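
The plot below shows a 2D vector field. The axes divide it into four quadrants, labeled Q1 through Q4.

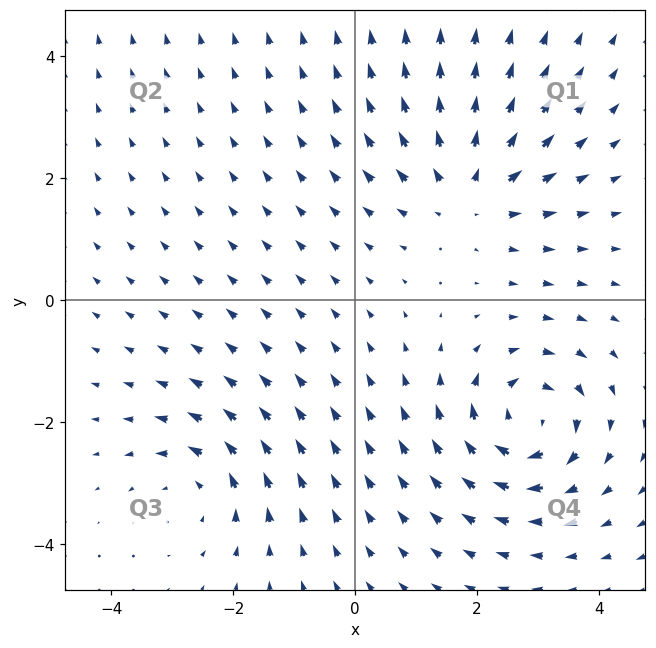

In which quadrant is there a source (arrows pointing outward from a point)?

The source sits at approximately (1.9, 1.8), which lies in quadrant Q1. The divergence there is about +5, positive as expected for a source.

Q1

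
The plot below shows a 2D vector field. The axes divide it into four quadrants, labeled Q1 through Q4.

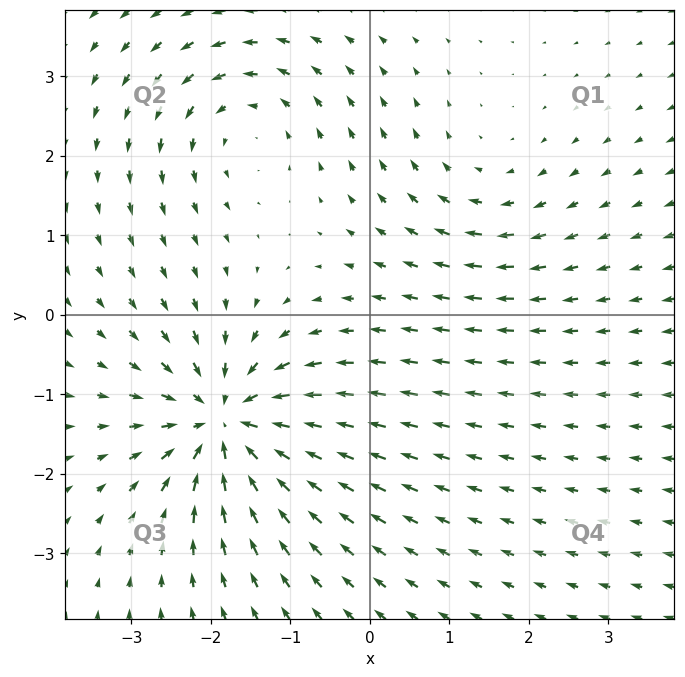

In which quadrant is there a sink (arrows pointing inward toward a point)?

The sink sits at approximately (-1.8, -1.4), which lies in quadrant Q3. The divergence there is about -6, negative as expected for a sink.

Q3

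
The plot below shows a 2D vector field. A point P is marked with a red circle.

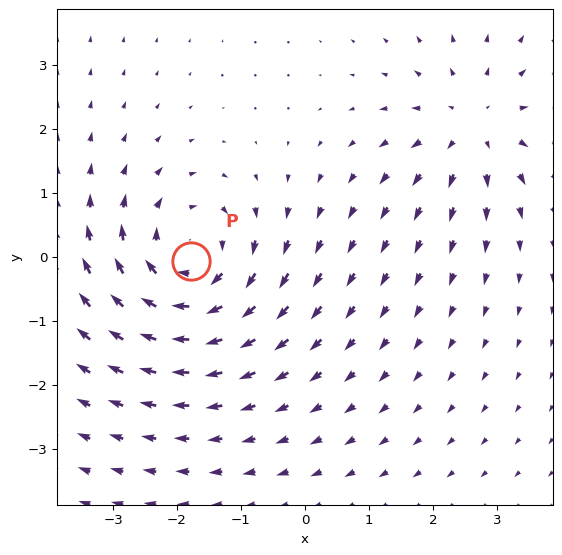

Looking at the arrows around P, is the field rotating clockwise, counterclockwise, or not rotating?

Near P at (-1.8, -0.1) the arrows circulate clockwise. The curl (z-component) there is about -4; negative curl means clockwise rotation.

clockwise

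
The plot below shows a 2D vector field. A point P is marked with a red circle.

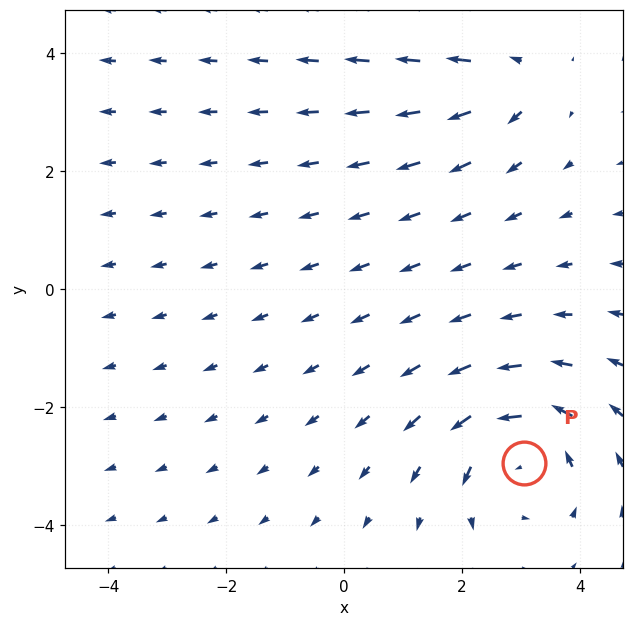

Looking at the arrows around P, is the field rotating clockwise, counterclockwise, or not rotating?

Near P at (3.1, -2.9) the arrows circulate counterclockwise. The curl (z-component) there is about +5; positive curl means counterclockwise rotation.

counterclockwise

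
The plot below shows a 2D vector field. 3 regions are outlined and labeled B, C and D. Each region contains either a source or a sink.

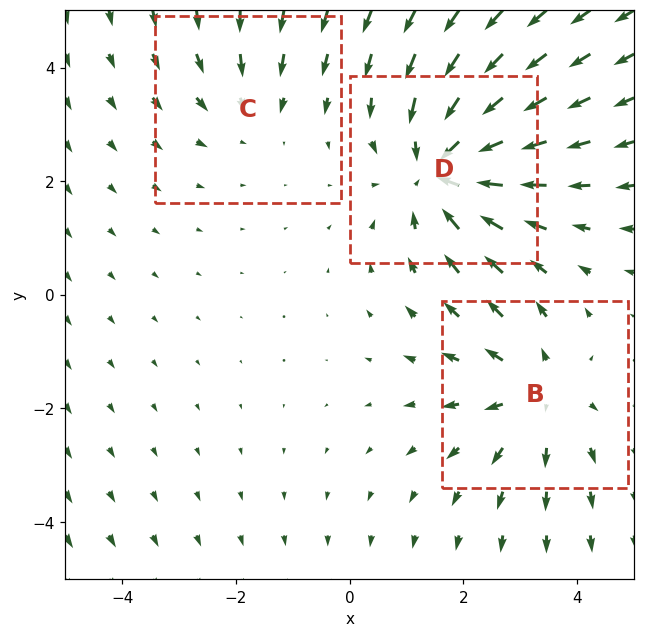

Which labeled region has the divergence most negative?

D

Divergence at each region's feature centre — B: about +3, C: about -2, D: about -4. Region D is most negative.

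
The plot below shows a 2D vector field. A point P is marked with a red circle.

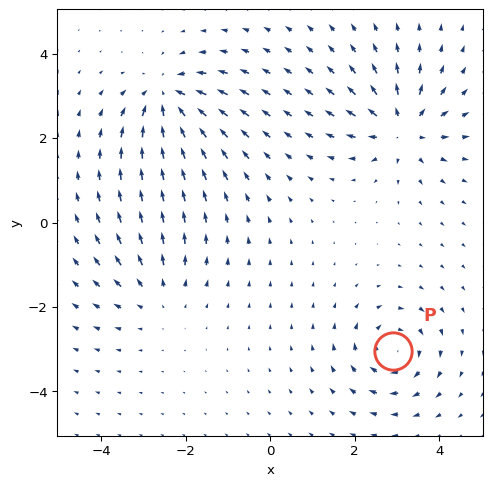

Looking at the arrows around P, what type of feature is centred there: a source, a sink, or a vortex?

At P (2.9, -3.0) the arrows circulate clockwise. Divergence ≈0, curl about -5 — near-zero divergence with nonzero curl is a vortex.

vortex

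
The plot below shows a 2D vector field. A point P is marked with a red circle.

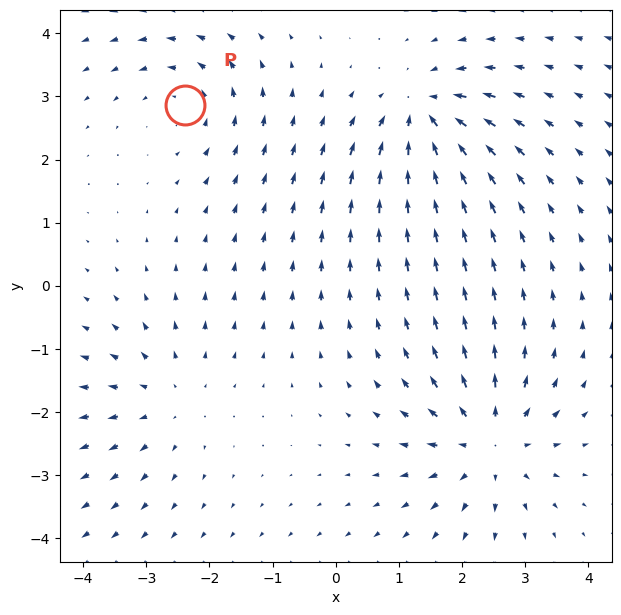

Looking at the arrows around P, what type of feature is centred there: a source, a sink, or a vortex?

vortex

At P (-2.4, 2.9) the arrows circulate counterclockwise. Divergence ≈0, curl about +3 — near-zero divergence with nonzero curl is a vortex.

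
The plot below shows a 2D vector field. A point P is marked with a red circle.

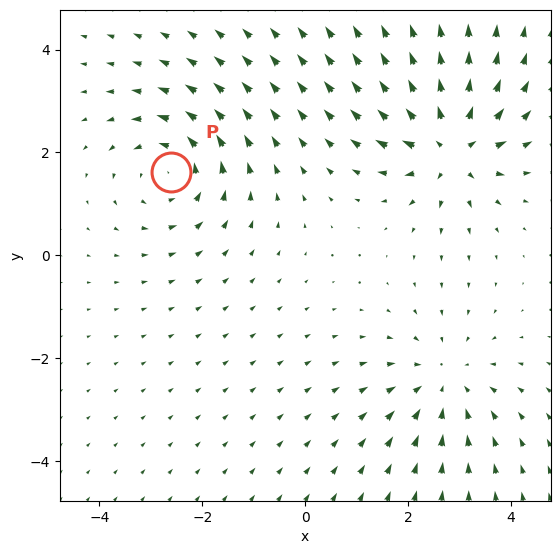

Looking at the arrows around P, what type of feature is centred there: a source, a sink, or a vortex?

vortex

At P (-2.6, 1.6) the arrows circulate counterclockwise. Divergence ≈0, curl about +3 — near-zero divergence with nonzero curl is a vortex.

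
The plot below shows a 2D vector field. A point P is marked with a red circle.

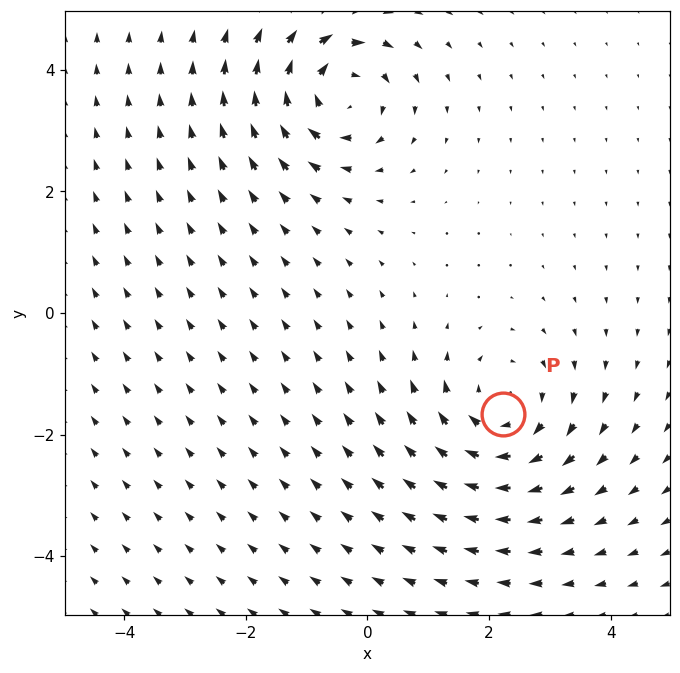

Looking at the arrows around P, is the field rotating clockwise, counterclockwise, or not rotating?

clockwise

Near P at (2.2, -1.7) the arrows circulate clockwise. The curl (z-component) there is about -4; negative curl means clockwise rotation.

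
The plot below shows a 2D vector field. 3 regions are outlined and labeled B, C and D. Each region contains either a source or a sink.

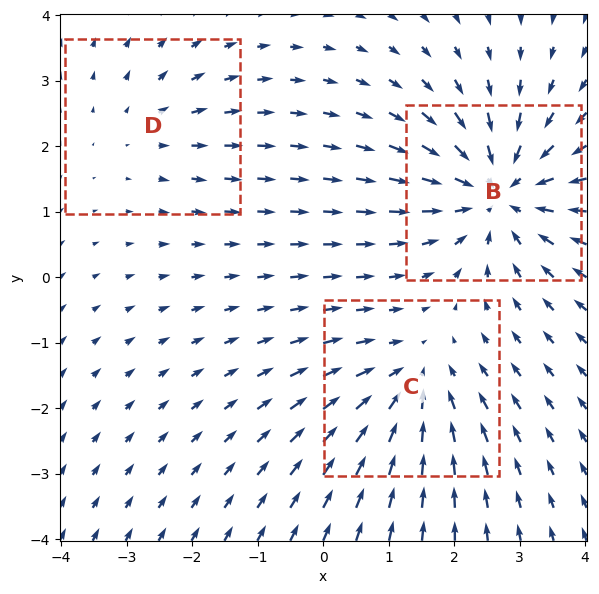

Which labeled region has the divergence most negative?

Divergence at each region's feature centre — B: about -5, C: about -3, D: about +2. Region B is most negative.

B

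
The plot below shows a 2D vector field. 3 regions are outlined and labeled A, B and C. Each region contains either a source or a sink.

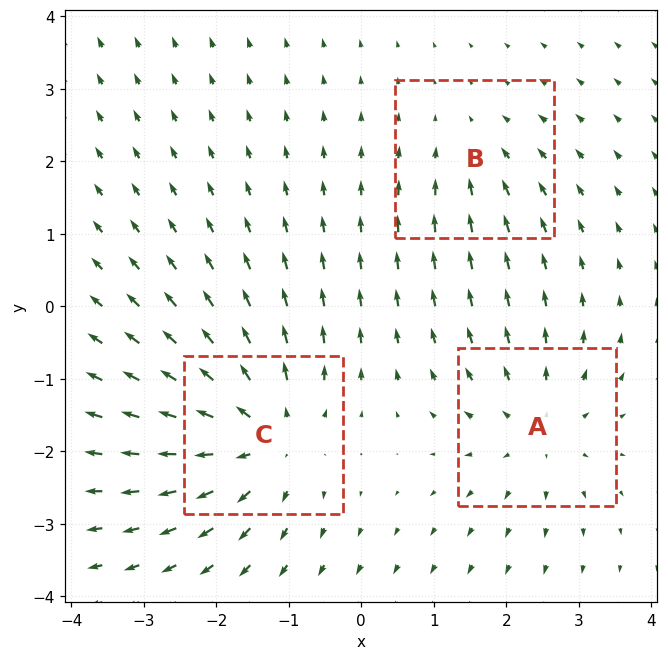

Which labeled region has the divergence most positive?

Divergence at each region's feature centre — A: about +3, B: about -2, C: about +4. Region C is most positive.

C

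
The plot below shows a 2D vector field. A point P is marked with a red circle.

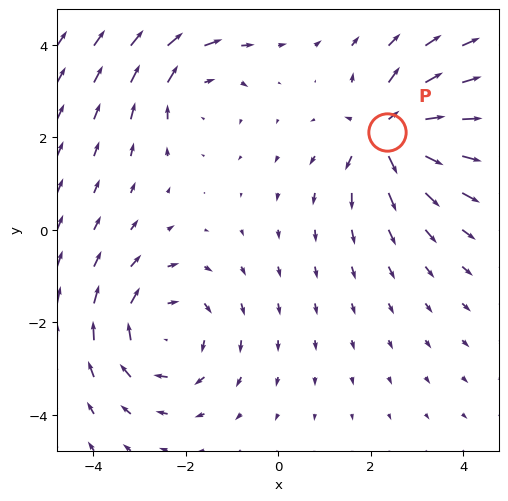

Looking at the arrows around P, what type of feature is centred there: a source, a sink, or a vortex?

At P (2.4, 2.1) the arrows spread outward. Divergence about +6, curl ≈0 — positive divergence with near-zero curl is a source.

source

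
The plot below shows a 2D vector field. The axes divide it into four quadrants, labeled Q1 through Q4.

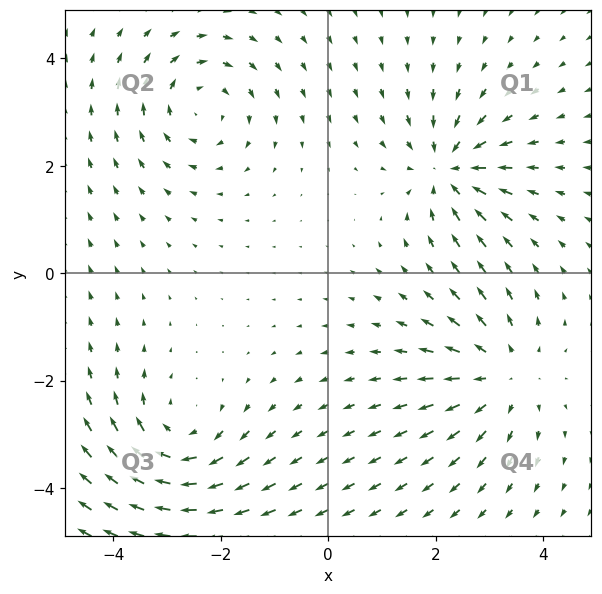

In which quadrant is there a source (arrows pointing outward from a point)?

The source sits at approximately (3.3, -1.9), which lies in quadrant Q4. The divergence there is about +4, positive as expected for a source.

Q4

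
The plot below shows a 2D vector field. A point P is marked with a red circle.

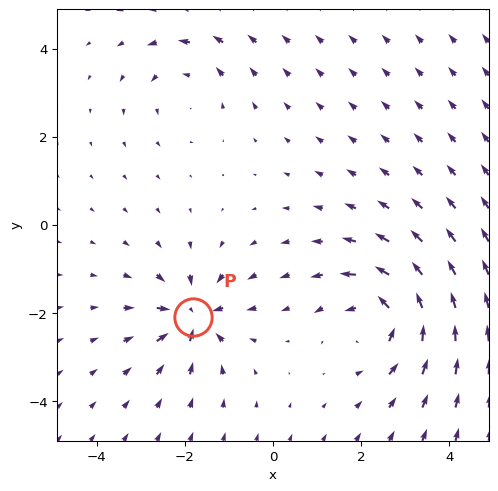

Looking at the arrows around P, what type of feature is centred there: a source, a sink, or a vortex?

sink

At P (-1.8, -2.1) the arrows converge inward. Divergence about -6, curl ≈0 — negative divergence with near-zero curl is a sink.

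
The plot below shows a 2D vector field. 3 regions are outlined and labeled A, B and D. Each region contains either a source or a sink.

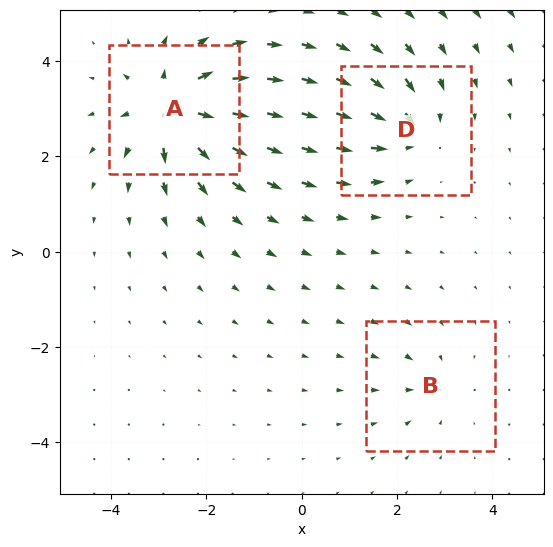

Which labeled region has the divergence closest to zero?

Divergence at each region's feature centre — A: about +7, B: about -3, D: about -4. Region B is closest to zero.

B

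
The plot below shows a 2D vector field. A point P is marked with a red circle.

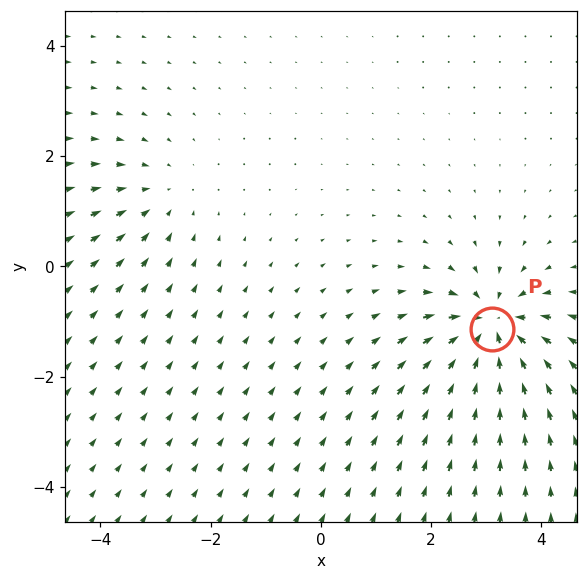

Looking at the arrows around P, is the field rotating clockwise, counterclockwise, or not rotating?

Near P at (3.1, -1.1) the arrows show no circulation. The curl there is ≈0.

not rotating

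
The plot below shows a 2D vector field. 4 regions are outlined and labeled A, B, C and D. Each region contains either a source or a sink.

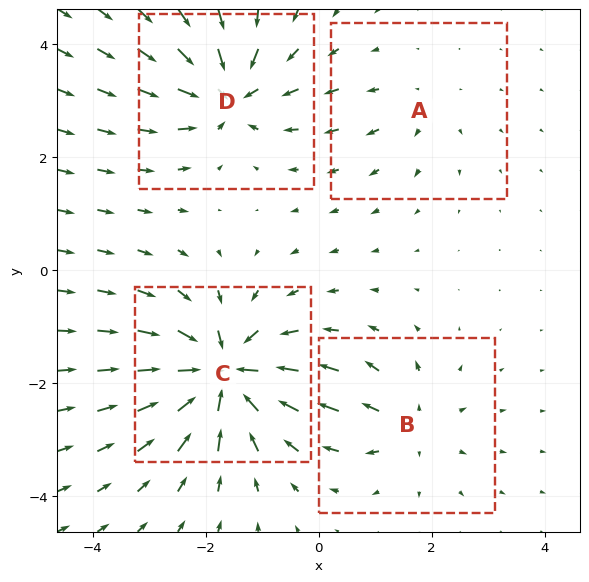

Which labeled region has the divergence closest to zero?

Divergence at each region's feature centre — A: about +2, B: about +4, C: about -8, D: about -6. Region A is closest to zero.

A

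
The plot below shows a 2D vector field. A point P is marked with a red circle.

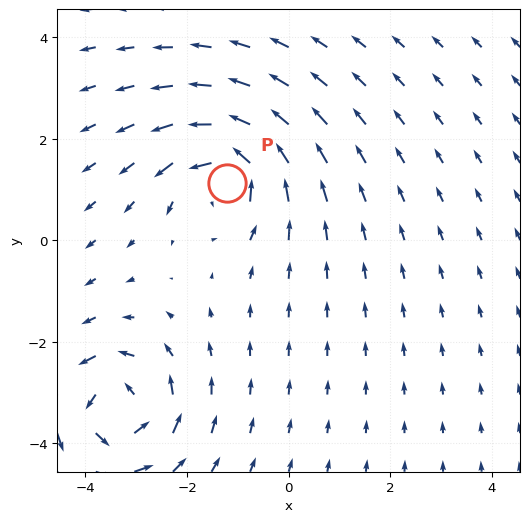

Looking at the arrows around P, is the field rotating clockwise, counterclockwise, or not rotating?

counterclockwise

Near P at (-1.2, 1.1) the arrows circulate counterclockwise. The curl (z-component) there is about +6; positive curl means counterclockwise rotation.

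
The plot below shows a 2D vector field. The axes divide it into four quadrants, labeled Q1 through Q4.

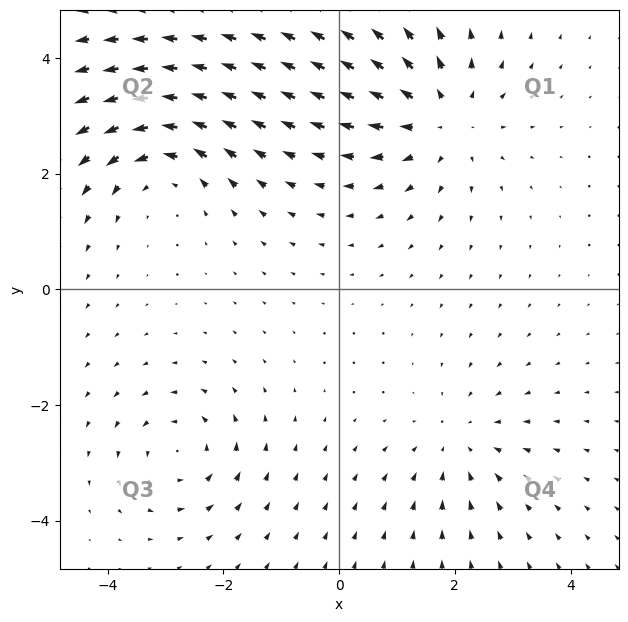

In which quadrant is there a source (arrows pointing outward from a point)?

Q1

The source sits at approximately (1.8, 3.0), which lies in quadrant Q1. The divergence there is about +4, positive as expected for a source.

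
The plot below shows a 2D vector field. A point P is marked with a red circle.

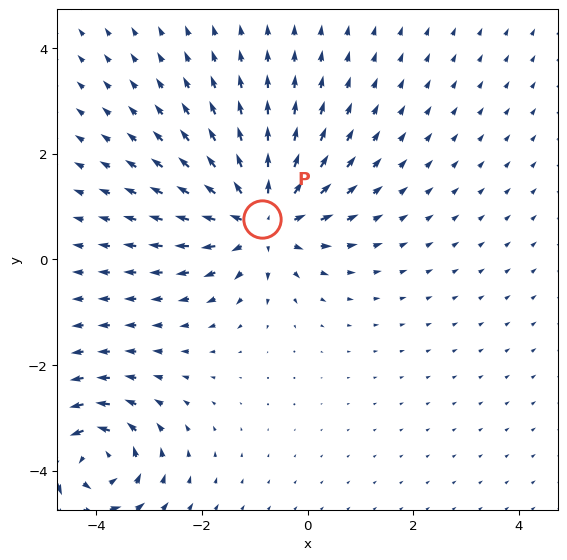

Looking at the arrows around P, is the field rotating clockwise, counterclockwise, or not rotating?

not rotating

Near P at (-0.9, 0.8) the arrows show no circulation. The curl there is ≈0.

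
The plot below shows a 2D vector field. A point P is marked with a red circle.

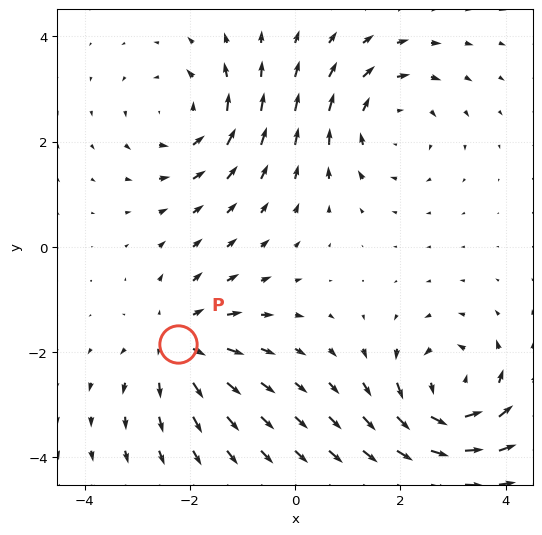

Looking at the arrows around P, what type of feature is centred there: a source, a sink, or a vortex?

source

At P (-2.2, -1.8) the arrows spread outward. Divergence about +4, curl ≈0 — positive divergence with near-zero curl is a source.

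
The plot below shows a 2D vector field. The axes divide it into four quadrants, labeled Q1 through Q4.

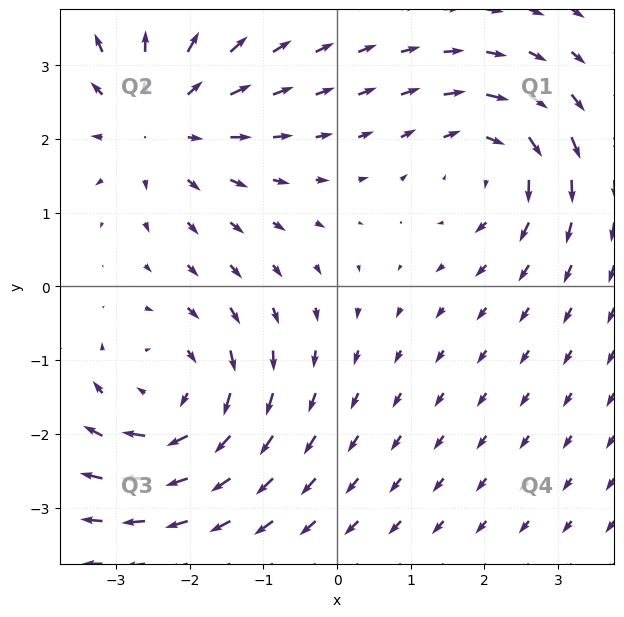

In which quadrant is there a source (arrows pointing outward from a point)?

The source sits at approximately (-2.4, 2.3), which lies in quadrant Q2. The divergence there is about +4, positive as expected for a source.

Q2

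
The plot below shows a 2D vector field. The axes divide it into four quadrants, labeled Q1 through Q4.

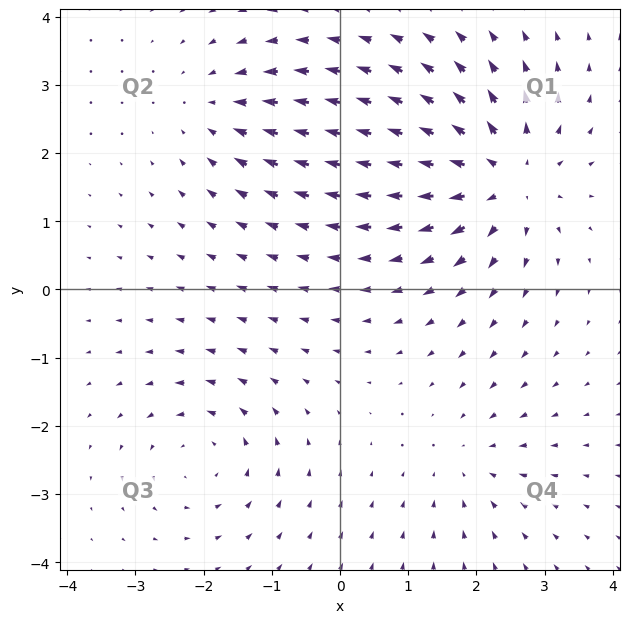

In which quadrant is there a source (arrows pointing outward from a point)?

Q1

The source sits at approximately (2.4, 1.6), which lies in quadrant Q1. The divergence there is about +5, positive as expected for a source.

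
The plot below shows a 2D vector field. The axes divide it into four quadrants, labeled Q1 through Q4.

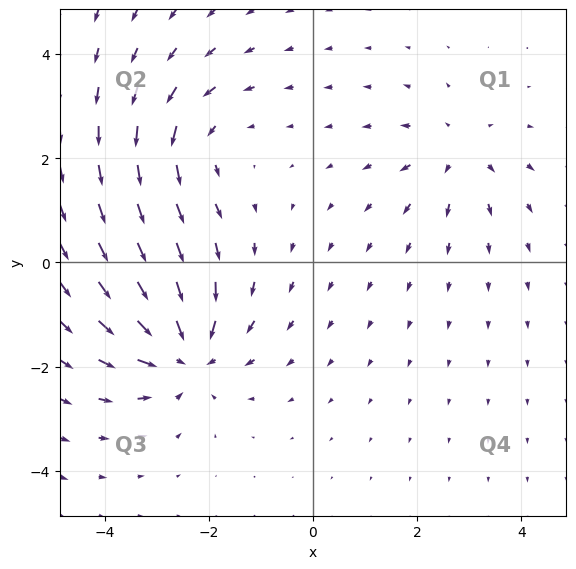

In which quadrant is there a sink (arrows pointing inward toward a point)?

The sink sits at approximately (-2.5, -1.7), which lies in quadrant Q3. The divergence there is about -5, negative as expected for a sink.

Q3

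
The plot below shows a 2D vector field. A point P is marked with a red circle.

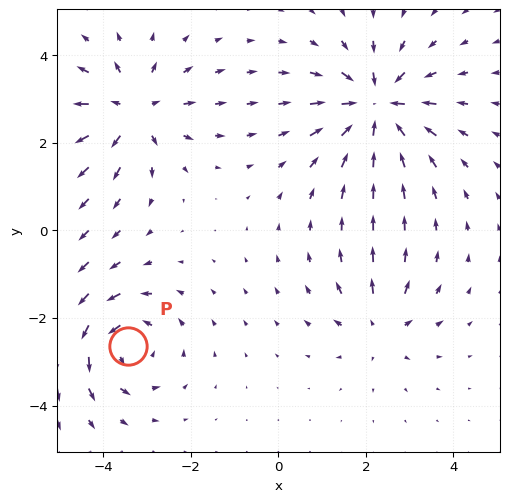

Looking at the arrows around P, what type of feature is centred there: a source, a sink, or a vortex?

At P (-3.4, -2.6) the arrows circulate counterclockwise. Divergence ≈0, curl about +4 — near-zero divergence with nonzero curl is a vortex.

vortex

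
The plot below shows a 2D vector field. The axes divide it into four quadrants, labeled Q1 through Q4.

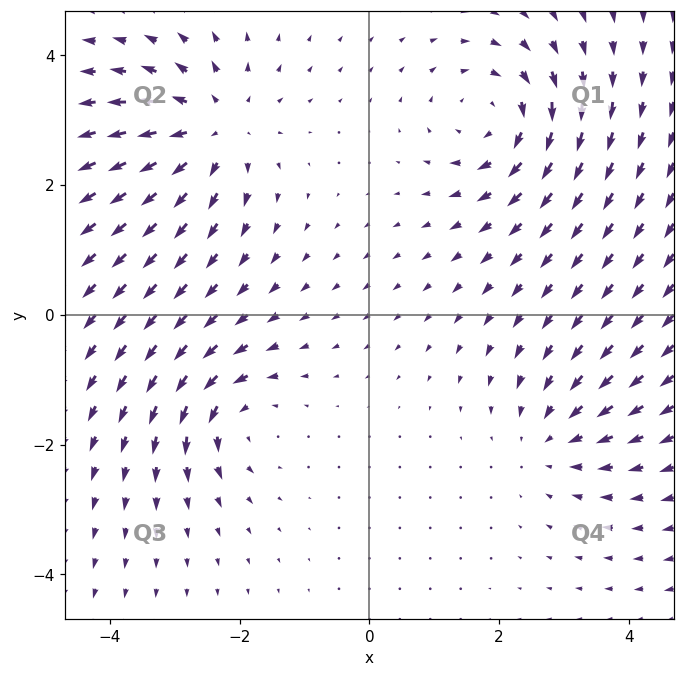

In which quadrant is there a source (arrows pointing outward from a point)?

The source sits at approximately (-2.4, 2.9), which lies in quadrant Q2. The divergence there is about +4, positive as expected for a source.

Q2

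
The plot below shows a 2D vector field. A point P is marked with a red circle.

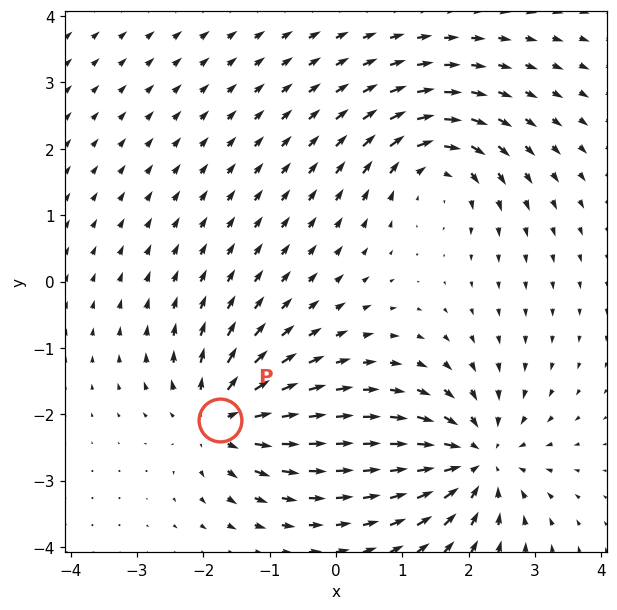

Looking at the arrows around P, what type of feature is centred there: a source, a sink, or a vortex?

source

At P (-1.7, -2.1) the arrows spread outward. Divergence about +6, curl ≈0 — positive divergence with near-zero curl is a source.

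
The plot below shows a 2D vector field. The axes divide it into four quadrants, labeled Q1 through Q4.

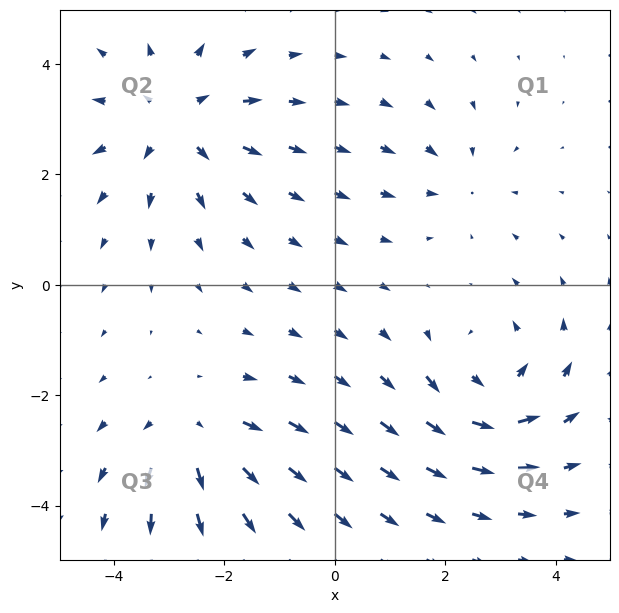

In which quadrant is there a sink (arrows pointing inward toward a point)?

The sink sits at approximately (2.2, 1.9), which lies in quadrant Q1. The divergence there is about -2, negative as expected for a sink.

Q1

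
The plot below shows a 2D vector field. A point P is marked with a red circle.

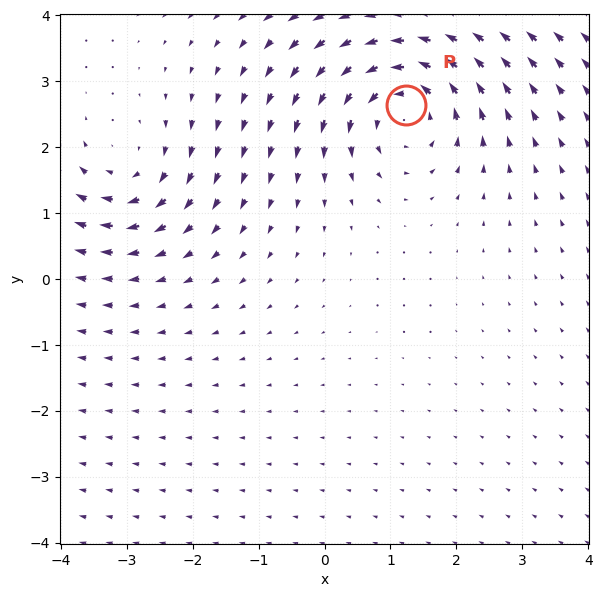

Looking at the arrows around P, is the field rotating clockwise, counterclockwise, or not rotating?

counterclockwise

Near P at (1.2, 2.6) the arrows circulate counterclockwise. The curl (z-component) there is about +4; positive curl means counterclockwise rotation.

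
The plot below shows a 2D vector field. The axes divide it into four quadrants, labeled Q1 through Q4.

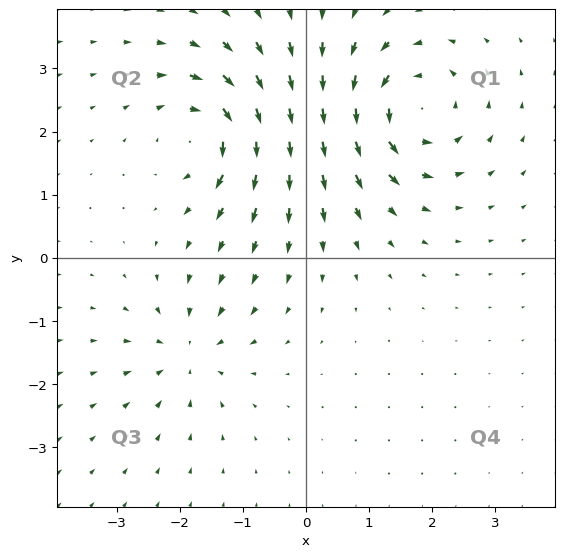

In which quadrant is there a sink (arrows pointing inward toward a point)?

Q3

The sink sits at approximately (-1.9, -1.5), which lies in quadrant Q3. The divergence there is about -3, negative as expected for a sink.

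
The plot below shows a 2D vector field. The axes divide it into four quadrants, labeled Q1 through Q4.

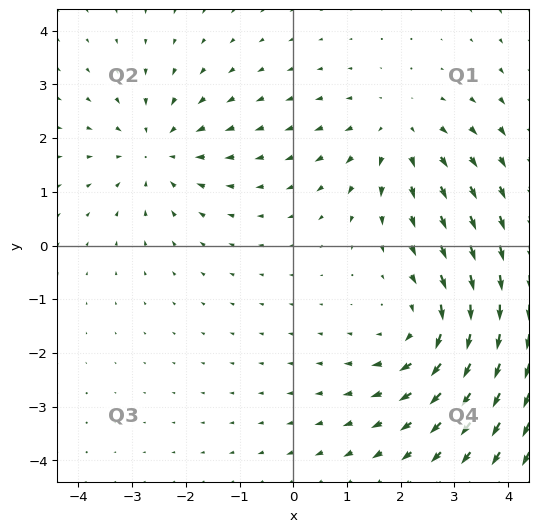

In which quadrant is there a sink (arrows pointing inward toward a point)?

The sink sits at approximately (-2.5, 1.8), which lies in quadrant Q2. The divergence there is about -3, negative as expected for a sink.

Q2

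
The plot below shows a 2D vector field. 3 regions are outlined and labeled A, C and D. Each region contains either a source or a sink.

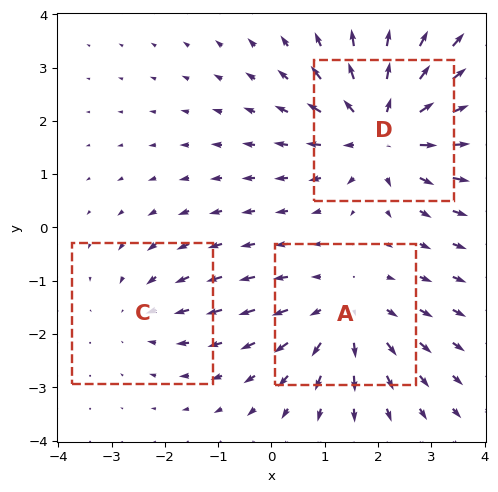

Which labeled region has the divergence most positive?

D

Divergence at each region's feature centre — A: about +3, C: about -2, D: about +4. Region D is most positive.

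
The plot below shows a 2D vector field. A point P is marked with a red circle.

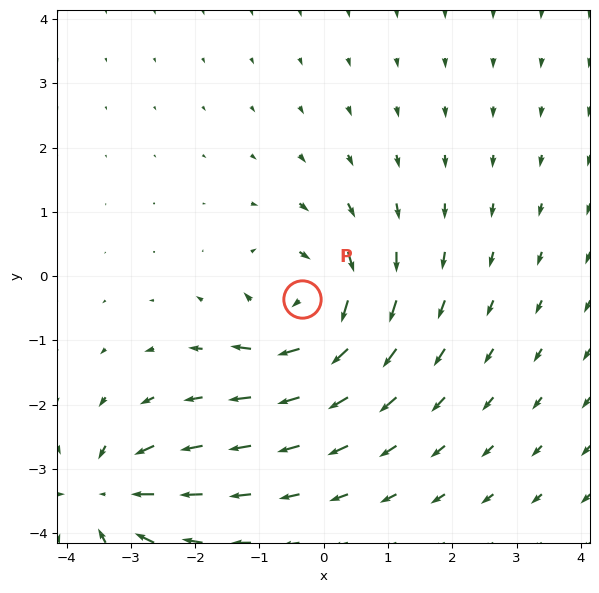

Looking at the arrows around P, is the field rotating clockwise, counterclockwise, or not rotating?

clockwise

Near P at (-0.3, -0.4) the arrows circulate clockwise. The curl (z-component) there is about -5; negative curl means clockwise rotation.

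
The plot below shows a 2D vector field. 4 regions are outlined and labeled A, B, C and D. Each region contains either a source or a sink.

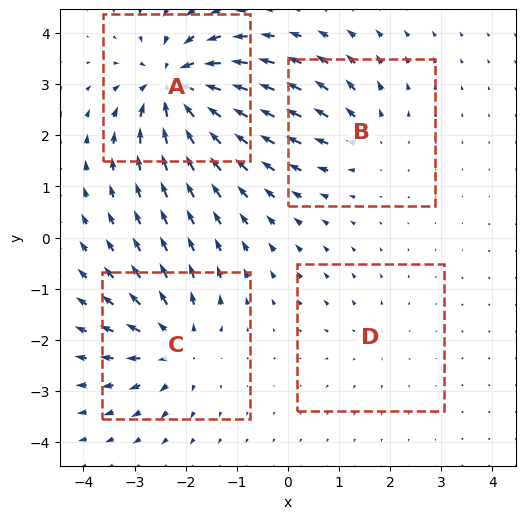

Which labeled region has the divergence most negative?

A

Divergence at each region's feature centre — A: about -8, B: about +4, C: about +6, D: about +2. Region A is most negative.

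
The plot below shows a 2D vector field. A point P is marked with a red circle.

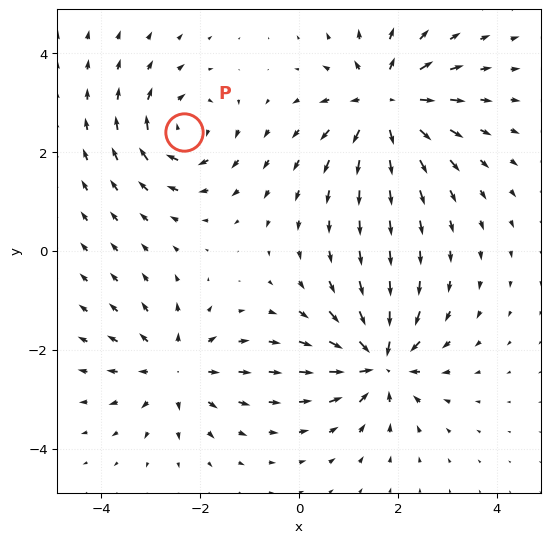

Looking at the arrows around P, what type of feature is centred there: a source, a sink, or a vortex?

At P (-2.3, 2.4) the arrows circulate clockwise. Divergence ≈0, curl about -4 — near-zero divergence with nonzero curl is a vortex.

vortex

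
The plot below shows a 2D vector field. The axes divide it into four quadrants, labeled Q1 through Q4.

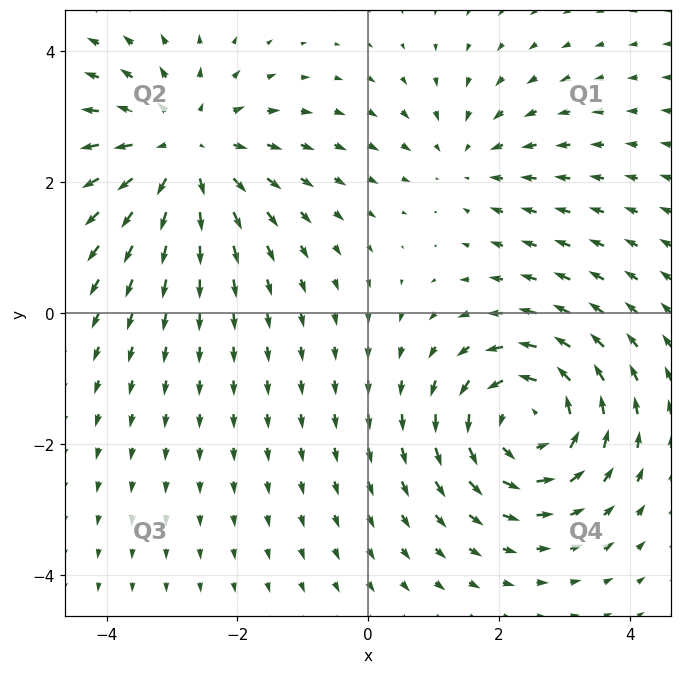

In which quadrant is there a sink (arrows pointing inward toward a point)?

Q1

The sink sits at approximately (1.5, 2.3), which lies in quadrant Q1. The divergence there is about -2, negative as expected for a sink.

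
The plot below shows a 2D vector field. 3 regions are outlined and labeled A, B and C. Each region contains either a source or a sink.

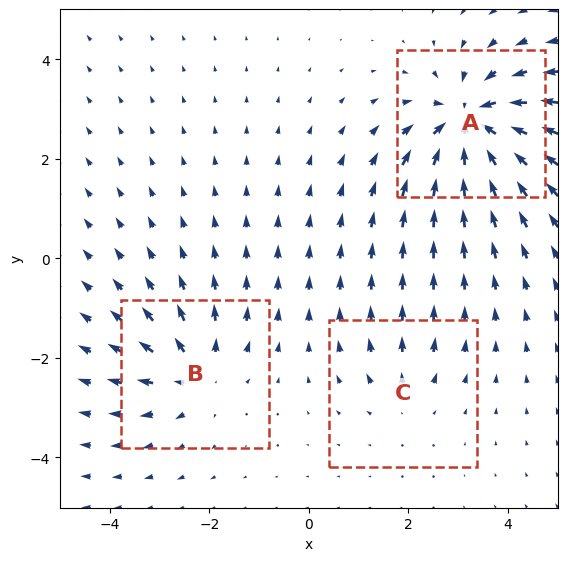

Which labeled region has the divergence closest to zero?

C

Divergence at each region's feature centre — A: about -6, B: about +4, C: about +2. Region C is closest to zero.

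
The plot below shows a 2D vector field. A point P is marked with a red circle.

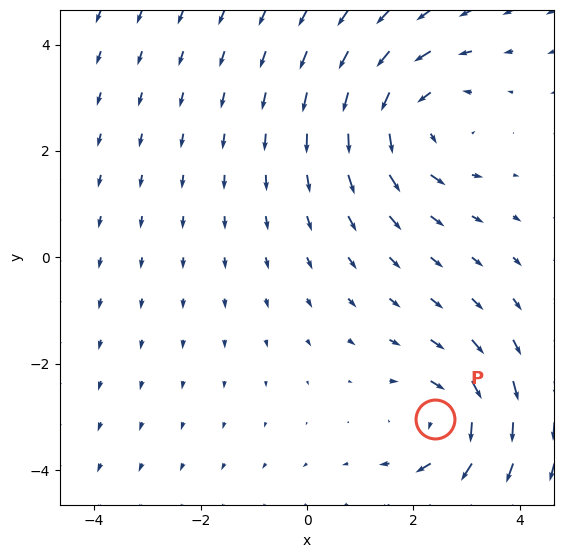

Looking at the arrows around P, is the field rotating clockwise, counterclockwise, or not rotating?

clockwise

Near P at (2.4, -3.0) the arrows circulate clockwise. The curl (z-component) there is about -3; negative curl means clockwise rotation.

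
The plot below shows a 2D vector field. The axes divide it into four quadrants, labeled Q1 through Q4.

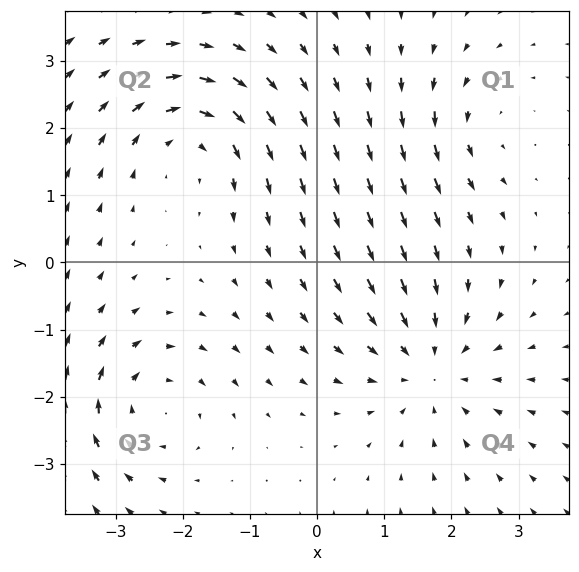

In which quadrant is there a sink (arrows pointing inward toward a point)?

The sink sits at approximately (1.7, -1.5), which lies in quadrant Q4. The divergence there is about -4, negative as expected for a sink.

Q4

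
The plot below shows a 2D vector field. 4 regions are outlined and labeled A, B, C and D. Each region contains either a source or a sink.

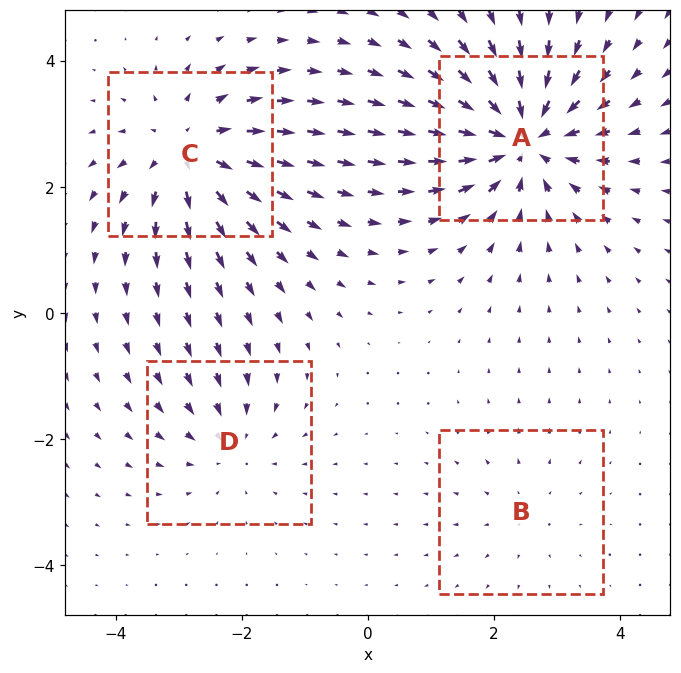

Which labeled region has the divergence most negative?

Divergence at each region's feature centre — A: about -7, B: about +2, C: about +6, D: about -3. Region A is most negative.

A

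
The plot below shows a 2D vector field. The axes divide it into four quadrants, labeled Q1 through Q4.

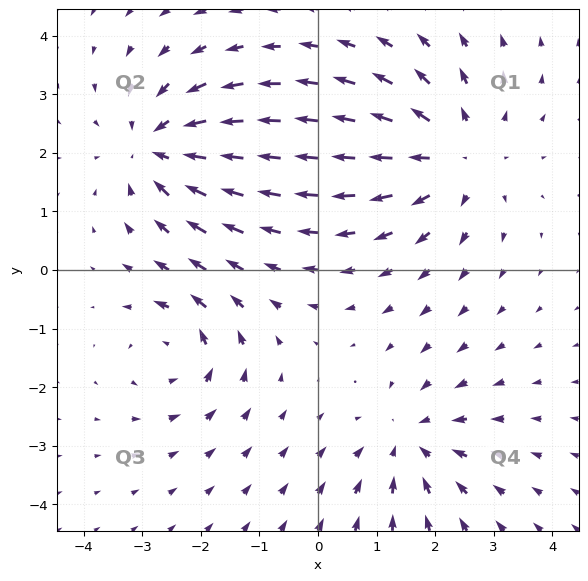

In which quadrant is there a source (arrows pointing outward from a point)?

The source sits at approximately (2.3, 1.9), which lies in quadrant Q1. The divergence there is about +4, positive as expected for a source.

Q1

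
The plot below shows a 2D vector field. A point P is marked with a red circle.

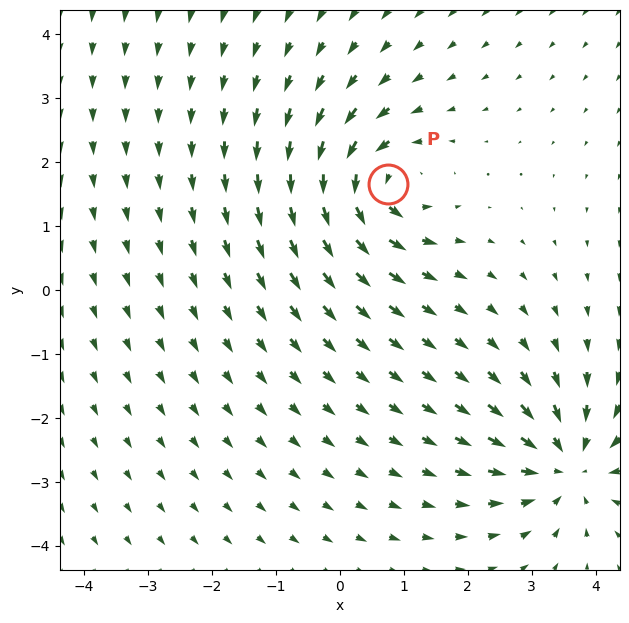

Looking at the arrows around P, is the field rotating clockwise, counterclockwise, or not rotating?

counterclockwise

Near P at (0.7, 1.6) the arrows circulate counterclockwise. The curl (z-component) there is about +5; positive curl means counterclockwise rotation.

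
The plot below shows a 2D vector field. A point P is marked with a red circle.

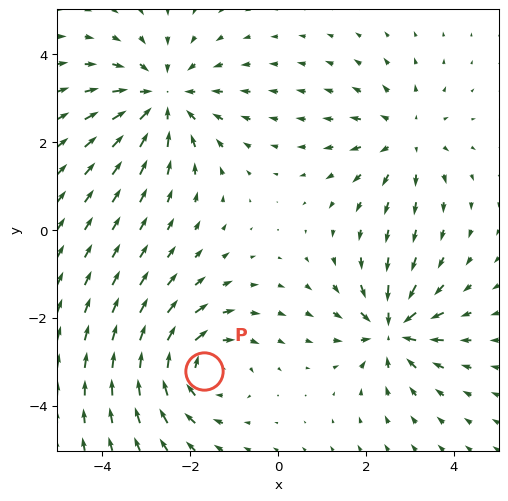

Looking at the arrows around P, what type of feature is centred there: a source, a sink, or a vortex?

vortex

At P (-1.7, -3.2) the arrows circulate clockwise. Divergence ≈0, curl about -4 — near-zero divergence with nonzero curl is a vortex.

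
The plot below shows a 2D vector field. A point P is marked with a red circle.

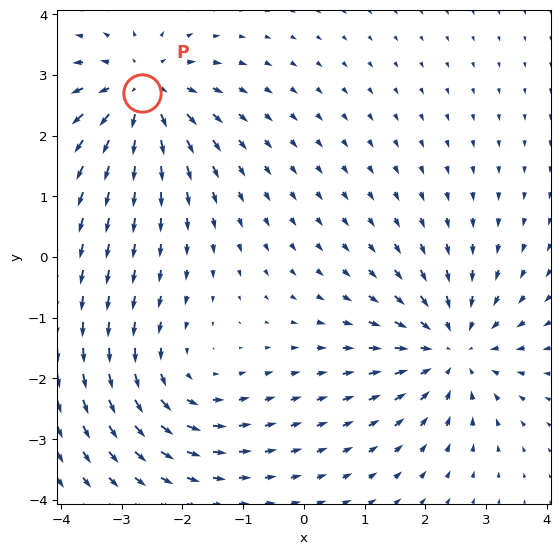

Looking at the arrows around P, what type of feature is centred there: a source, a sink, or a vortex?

At P (-2.7, 2.7) the arrows spread outward. Divergence about +5, curl ≈0 — positive divergence with near-zero curl is a source.

source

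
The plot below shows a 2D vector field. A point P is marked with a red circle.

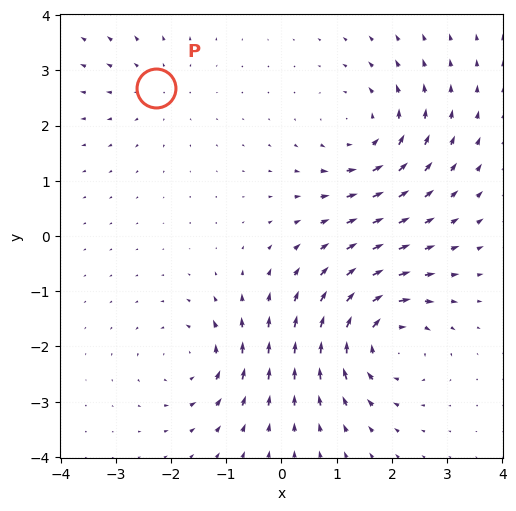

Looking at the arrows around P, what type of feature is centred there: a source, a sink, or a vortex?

source

At P (-2.3, 2.7) the arrows spread outward. Divergence about +2, curl ≈0 — positive divergence with near-zero curl is a source.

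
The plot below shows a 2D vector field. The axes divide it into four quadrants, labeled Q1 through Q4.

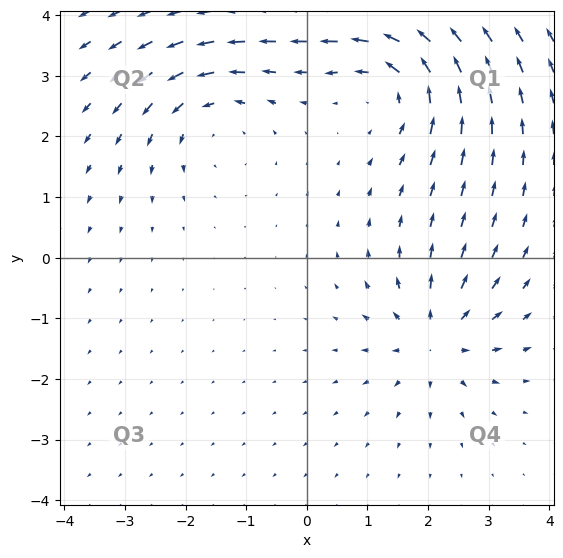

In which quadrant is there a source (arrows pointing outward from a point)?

Q4

The source sits at approximately (2.1, -1.3), which lies in quadrant Q4. The divergence there is about +5, positive as expected for a source.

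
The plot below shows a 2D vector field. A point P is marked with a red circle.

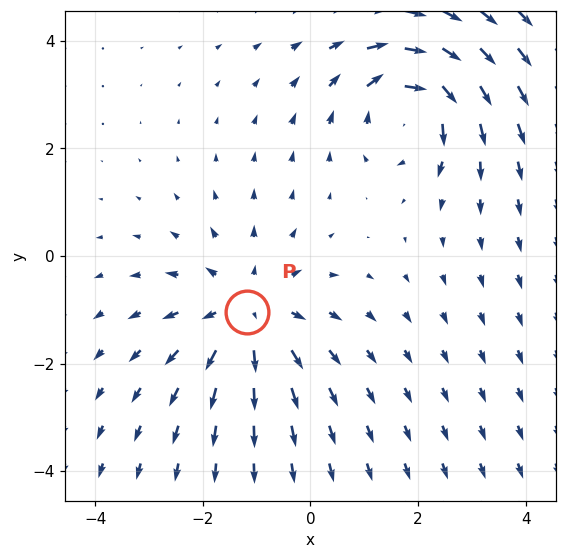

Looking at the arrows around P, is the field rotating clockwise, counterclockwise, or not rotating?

Near P at (-1.2, -1.0) the arrows show no circulation. The curl there is ≈0.

not rotating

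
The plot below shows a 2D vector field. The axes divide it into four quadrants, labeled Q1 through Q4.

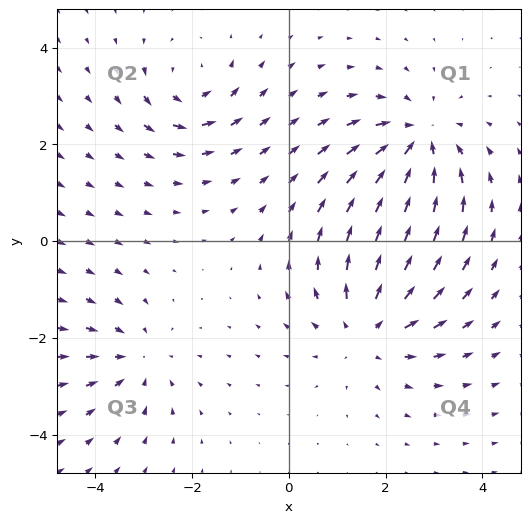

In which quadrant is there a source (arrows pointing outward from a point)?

The source sits at approximately (1.6, -1.8), which lies in quadrant Q4. The divergence there is about +4, positive as expected for a source.

Q4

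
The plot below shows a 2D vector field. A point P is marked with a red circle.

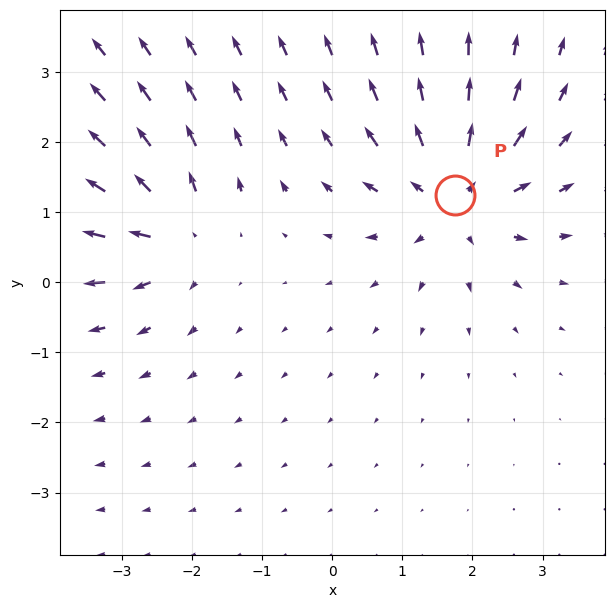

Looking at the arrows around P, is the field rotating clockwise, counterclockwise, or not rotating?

not rotating

Near P at (1.7, 1.2) the arrows show no circulation. The curl there is ≈0.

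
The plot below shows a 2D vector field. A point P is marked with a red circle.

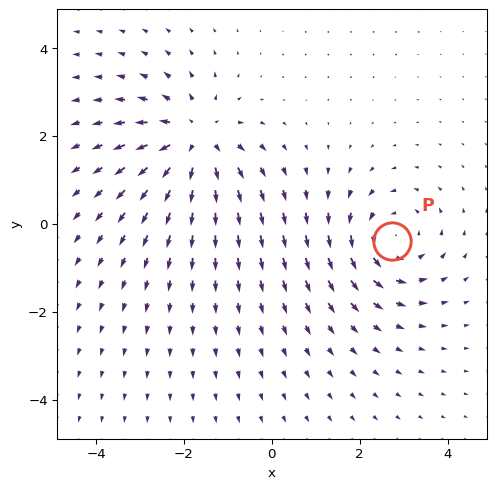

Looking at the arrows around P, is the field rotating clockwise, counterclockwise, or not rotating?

Near P at (2.7, -0.4) the arrows circulate counterclockwise. The curl (z-component) there is about +4; positive curl means counterclockwise rotation.

counterclockwise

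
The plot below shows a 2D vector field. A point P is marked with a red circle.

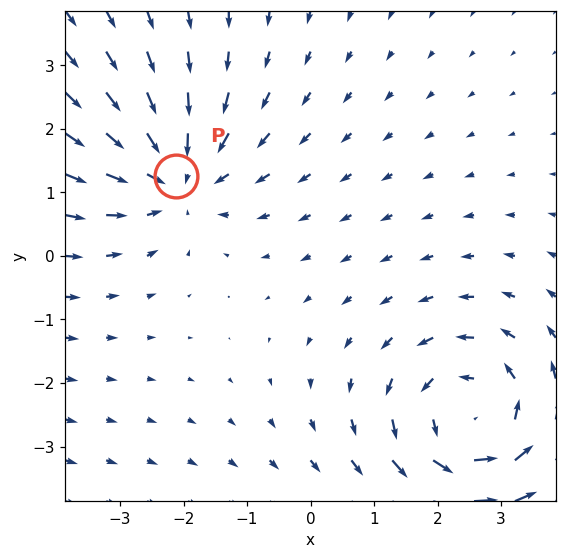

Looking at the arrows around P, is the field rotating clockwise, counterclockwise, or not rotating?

Near P at (-2.1, 1.3) the arrows show no circulation. The curl there is ≈0.

not rotating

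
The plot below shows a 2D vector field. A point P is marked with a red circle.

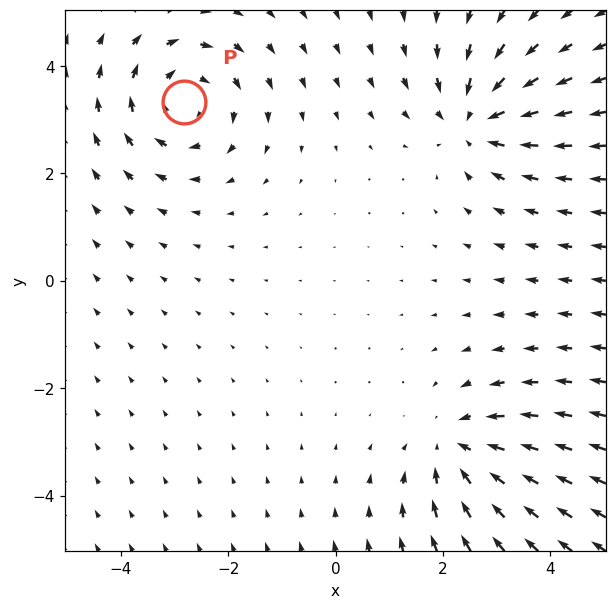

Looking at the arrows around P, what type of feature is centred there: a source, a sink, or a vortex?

vortex

At P (-2.8, 3.3) the arrows circulate clockwise. Divergence ≈0, curl about -4 — near-zero divergence with nonzero curl is a vortex.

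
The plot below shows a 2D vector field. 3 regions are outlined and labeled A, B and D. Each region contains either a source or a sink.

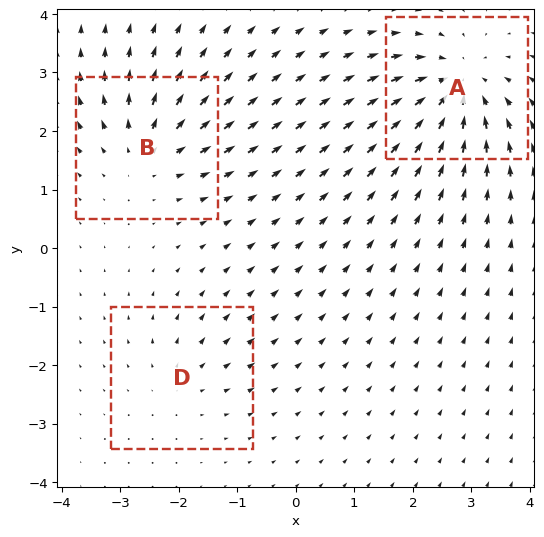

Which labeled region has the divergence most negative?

Divergence at each region's feature centre — A: about -5, B: about +4, D: about +2. Region A is most negative.

A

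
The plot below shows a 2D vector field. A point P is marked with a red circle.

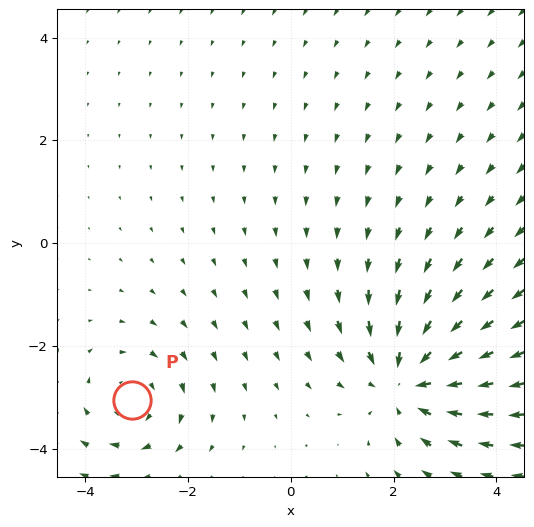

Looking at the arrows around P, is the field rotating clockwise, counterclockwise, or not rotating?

clockwise

Near P at (-3.1, -3.1) the arrows circulate clockwise. The curl (z-component) there is about -3; negative curl means clockwise rotation.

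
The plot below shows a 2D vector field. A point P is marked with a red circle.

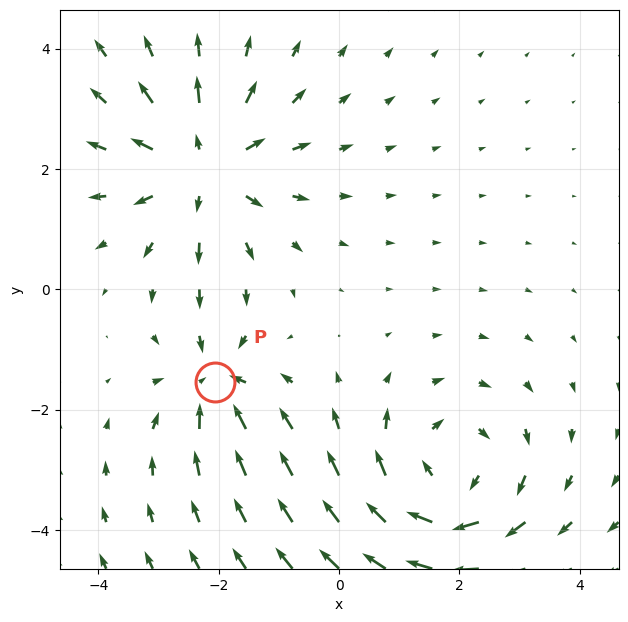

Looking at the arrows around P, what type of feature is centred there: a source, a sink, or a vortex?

sink

At P (-2.1, -1.5) the arrows converge inward. Divergence about -4, curl ≈0 — negative divergence with near-zero curl is a sink.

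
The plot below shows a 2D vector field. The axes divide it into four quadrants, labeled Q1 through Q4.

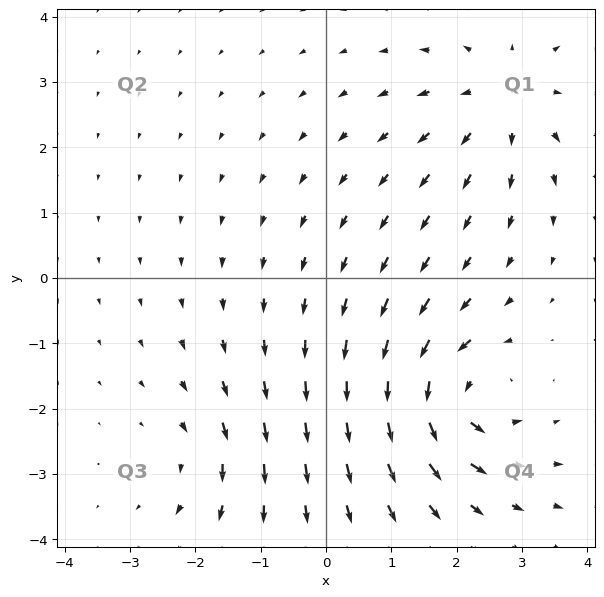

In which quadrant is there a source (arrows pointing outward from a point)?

The source sits at approximately (2.7, 2.8), which lies in quadrant Q1. The divergence there is about +4, positive as expected for a source.

Q1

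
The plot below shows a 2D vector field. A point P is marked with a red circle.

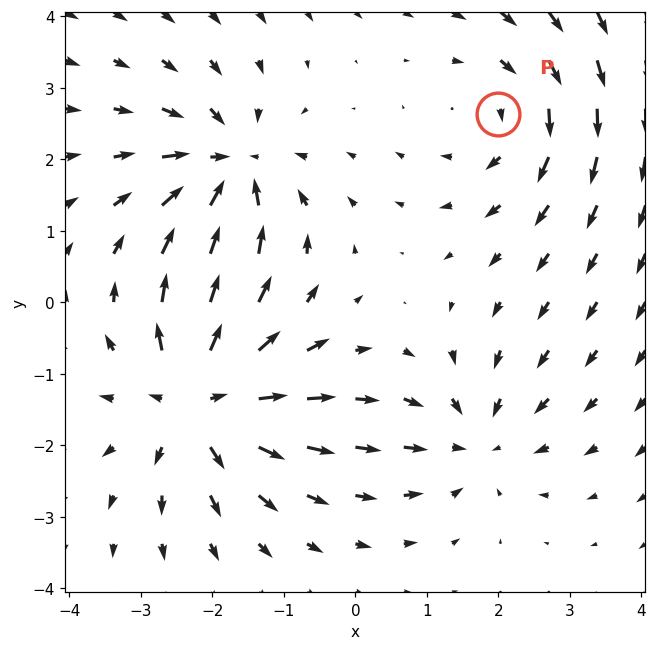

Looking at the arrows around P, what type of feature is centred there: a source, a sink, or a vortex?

vortex

At P (2.0, 2.6) the arrows circulate clockwise. Divergence ≈0, curl about -3 — near-zero divergence with nonzero curl is a vortex.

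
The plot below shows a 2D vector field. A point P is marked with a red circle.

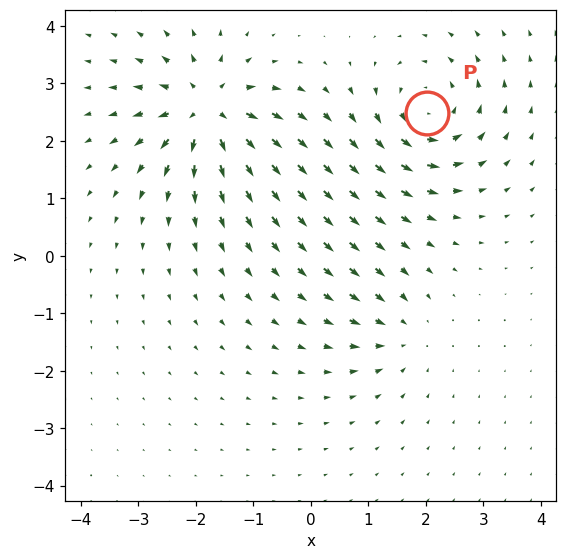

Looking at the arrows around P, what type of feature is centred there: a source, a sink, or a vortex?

At P (2.0, 2.5) the arrows circulate counterclockwise. Divergence ≈0, curl about +5 — near-zero divergence with nonzero curl is a vortex.

vortex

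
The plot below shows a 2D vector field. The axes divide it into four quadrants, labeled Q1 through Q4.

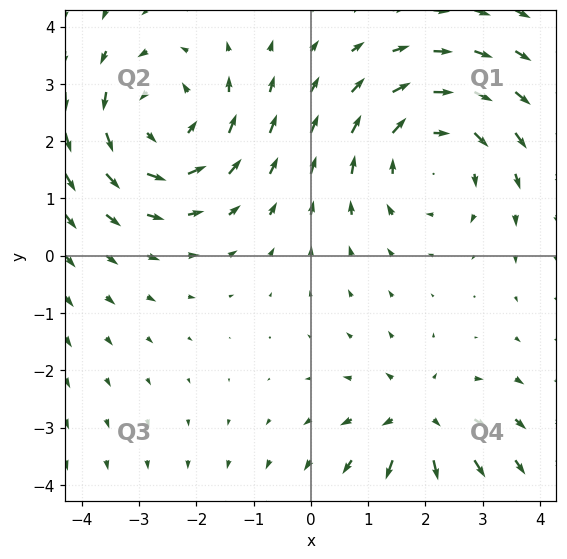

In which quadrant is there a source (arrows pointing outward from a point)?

The source sits at approximately (1.9, -2.9), which lies in quadrant Q4. The divergence there is about +3, positive as expected for a source.

Q4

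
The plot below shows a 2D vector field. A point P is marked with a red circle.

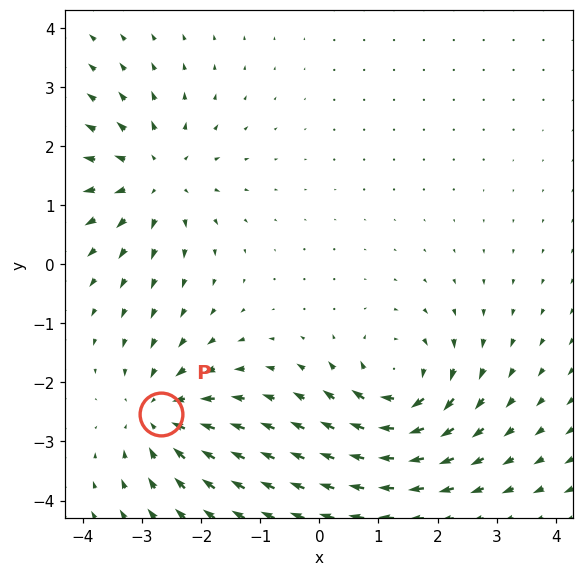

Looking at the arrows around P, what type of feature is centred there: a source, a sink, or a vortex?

At P (-2.7, -2.5) the arrows converge inward. Divergence about -4, curl ≈0 — negative divergence with near-zero curl is a sink.

sink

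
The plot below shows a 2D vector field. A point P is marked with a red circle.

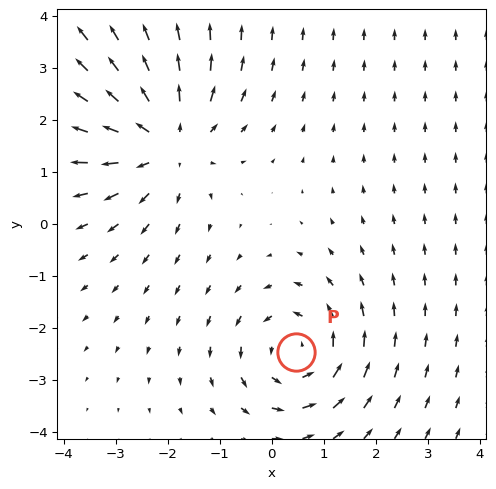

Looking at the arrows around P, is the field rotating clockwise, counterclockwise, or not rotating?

counterclockwise

Near P at (0.5, -2.5) the arrows circulate counterclockwise. The curl (z-component) there is about +4; positive curl means counterclockwise rotation.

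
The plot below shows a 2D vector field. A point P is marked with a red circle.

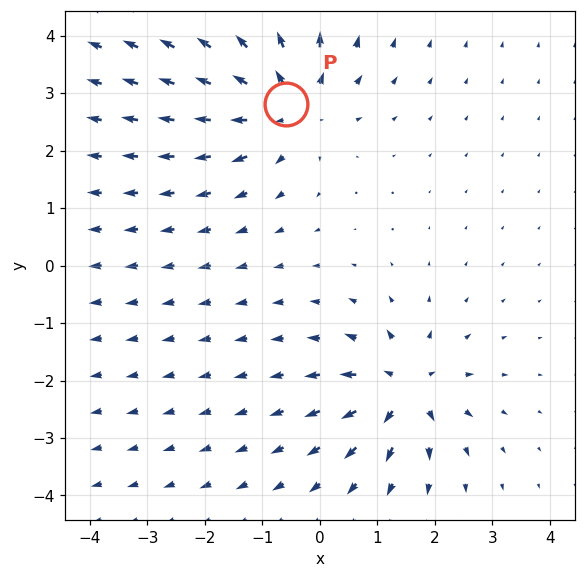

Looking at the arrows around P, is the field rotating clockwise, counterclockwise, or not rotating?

Near P at (-0.6, 2.8) the arrows show no circulation. The curl there is ≈0.

not rotating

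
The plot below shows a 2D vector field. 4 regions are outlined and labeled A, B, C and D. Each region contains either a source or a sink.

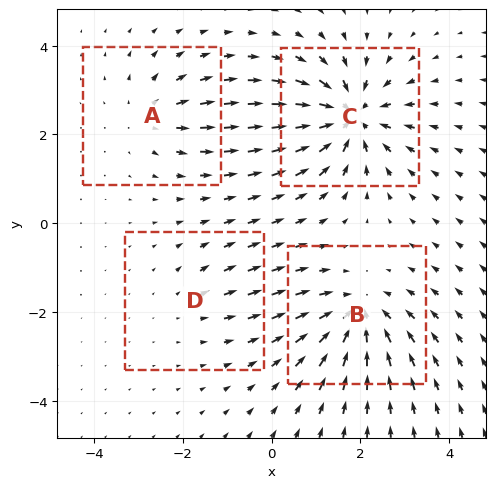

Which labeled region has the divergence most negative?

Divergence at each region's feature centre — A: about +4, B: about -6, C: about -8, D: about +2. Region C is most negative.

C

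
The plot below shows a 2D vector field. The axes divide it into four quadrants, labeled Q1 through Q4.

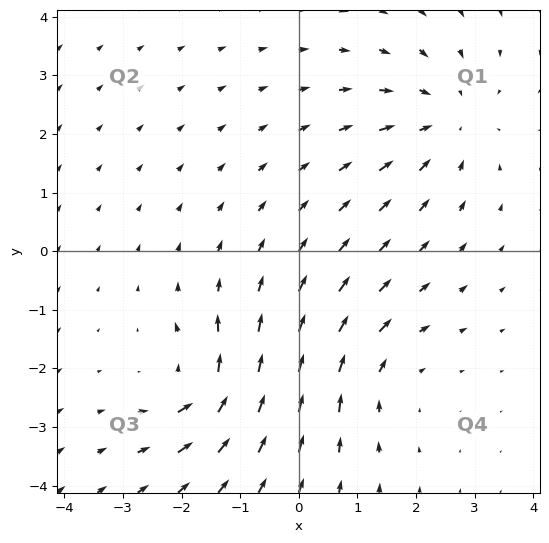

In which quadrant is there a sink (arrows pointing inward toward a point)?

Q1

The sink sits at approximately (2.5, 2.2), which lies in quadrant Q1. The divergence there is about -3, negative as expected for a sink.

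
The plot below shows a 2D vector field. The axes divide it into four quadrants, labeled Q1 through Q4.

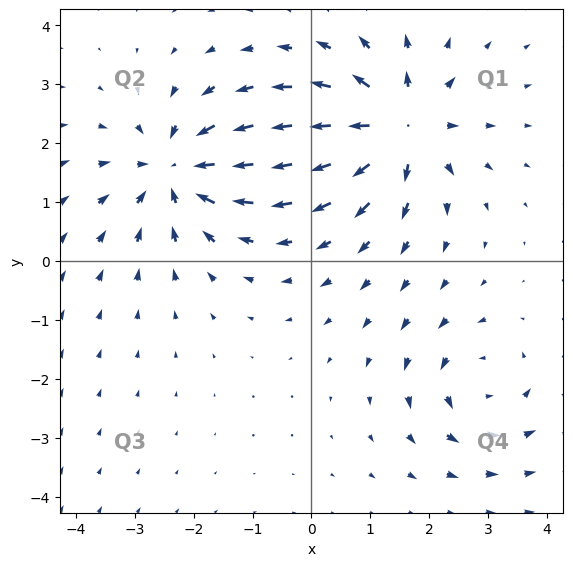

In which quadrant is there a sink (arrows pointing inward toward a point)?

Q2

The sink sits at approximately (-2.3, 1.5), which lies in quadrant Q2. The divergence there is about -5, negative as expected for a sink.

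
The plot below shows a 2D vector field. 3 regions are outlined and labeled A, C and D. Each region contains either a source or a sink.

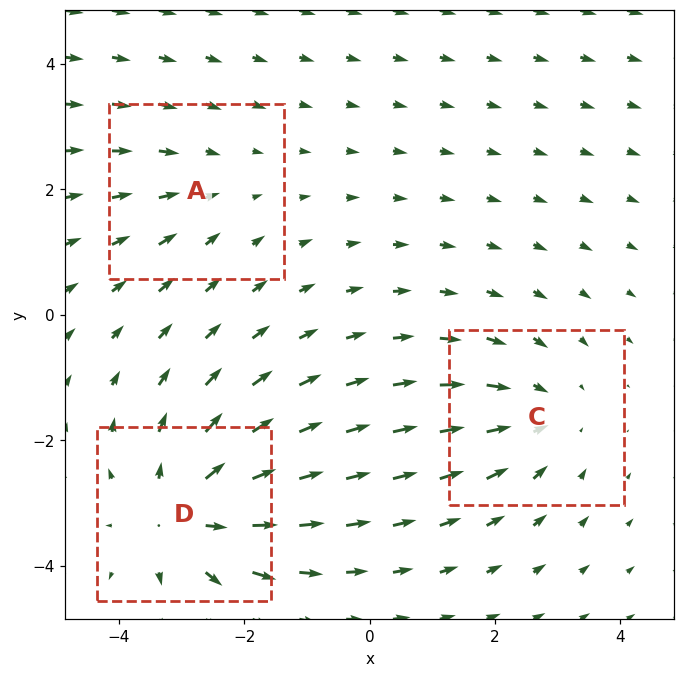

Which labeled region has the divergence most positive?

D

Divergence at each region's feature centre — A: about -2, C: about -3, D: about +4. Region D is most positive.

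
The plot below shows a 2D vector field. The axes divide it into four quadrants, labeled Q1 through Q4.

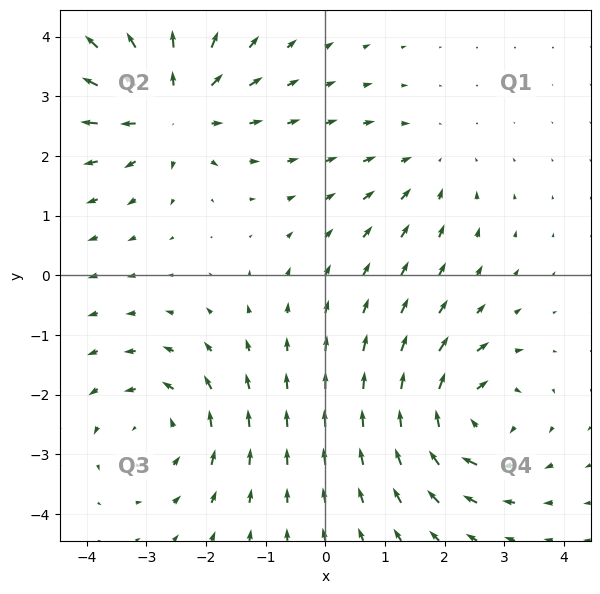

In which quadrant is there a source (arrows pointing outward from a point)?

Q2

The source sits at approximately (-2.6, 2.8), which lies in quadrant Q2. The divergence there is about +5, positive as expected for a source.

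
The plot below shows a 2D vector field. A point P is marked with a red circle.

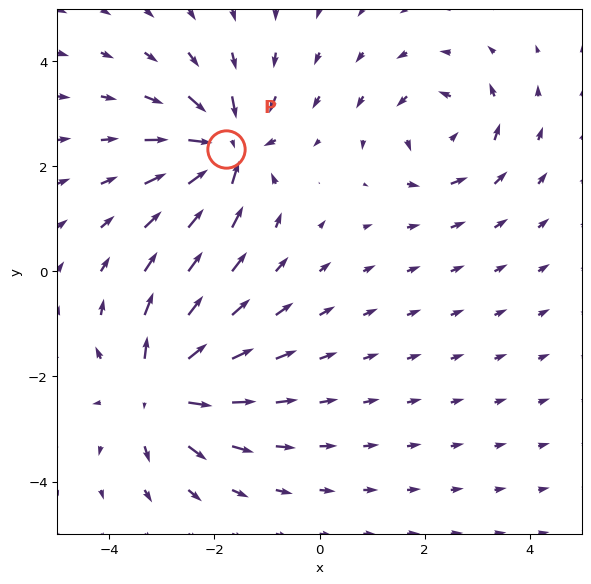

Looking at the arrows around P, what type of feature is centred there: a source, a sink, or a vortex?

At P (-1.8, 2.3) the arrows converge inward. Divergence about -6, curl ≈0 — negative divergence with near-zero curl is a sink.

sink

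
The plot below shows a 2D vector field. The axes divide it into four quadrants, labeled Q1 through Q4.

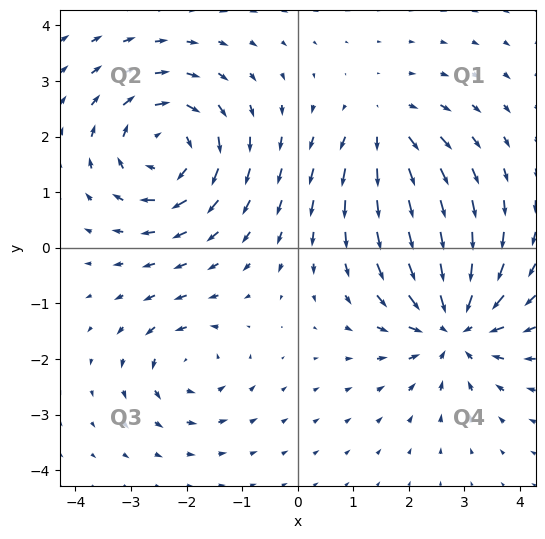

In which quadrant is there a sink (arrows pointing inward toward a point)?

Q4

The sink sits at approximately (2.8, -1.4), which lies in quadrant Q4. The divergence there is about -5, negative as expected for a sink.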